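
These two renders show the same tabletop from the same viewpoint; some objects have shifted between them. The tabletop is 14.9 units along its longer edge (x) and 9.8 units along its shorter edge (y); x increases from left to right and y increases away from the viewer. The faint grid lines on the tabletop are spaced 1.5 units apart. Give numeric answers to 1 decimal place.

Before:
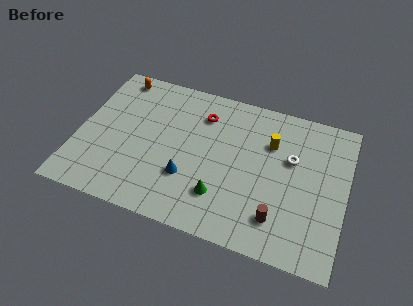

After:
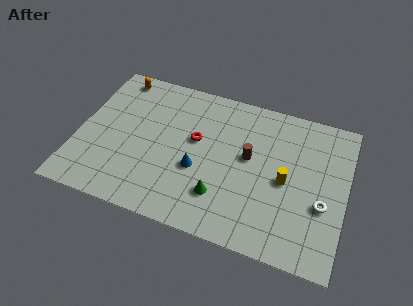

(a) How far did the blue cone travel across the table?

0.9

The blue cone was near (6.3, 3.1) before and (6.8, 3.8) after, so it travelled √(0.5² + 0.7²) ≈ 0.9 units.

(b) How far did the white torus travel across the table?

3.1

From (11.8, 6.1) to (13.7, 3.7), the white torus covered √(1.9² + 2.4²) ≈ 3.1 units.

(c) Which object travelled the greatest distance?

the brown cylinder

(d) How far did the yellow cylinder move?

2.4

From (10.6, 6.8) to (11.6, 4.6), the yellow cylinder covered √(1.0² + 2.2²) ≈ 2.4 units.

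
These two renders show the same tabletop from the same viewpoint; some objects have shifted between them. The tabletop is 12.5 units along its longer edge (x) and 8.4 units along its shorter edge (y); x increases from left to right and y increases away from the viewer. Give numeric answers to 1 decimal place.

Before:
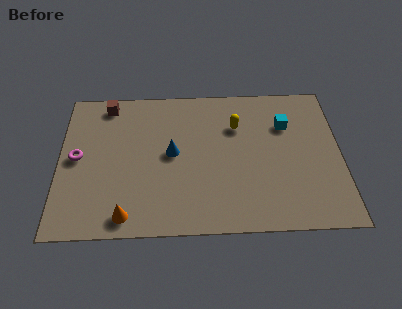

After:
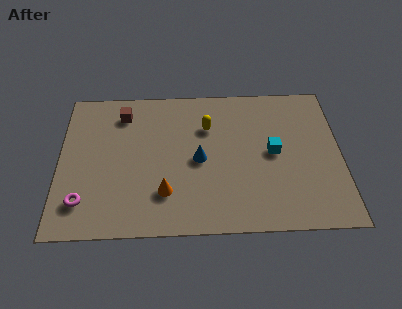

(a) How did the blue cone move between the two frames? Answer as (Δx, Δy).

(1.2, -0.4)

The blue cone started near (5.0, 4.4) and ended near (6.2, 4.0).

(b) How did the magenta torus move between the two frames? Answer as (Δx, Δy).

(0.3, -2.5)

From the two frames, the magenta torus sits at roughly (0.8, 4.3) before and (1.1, 1.8) after.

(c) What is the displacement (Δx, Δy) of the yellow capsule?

(-1.3, 0.0)

The yellow capsule was at about (7.9, 5.9) and moved to about (6.6, 5.9).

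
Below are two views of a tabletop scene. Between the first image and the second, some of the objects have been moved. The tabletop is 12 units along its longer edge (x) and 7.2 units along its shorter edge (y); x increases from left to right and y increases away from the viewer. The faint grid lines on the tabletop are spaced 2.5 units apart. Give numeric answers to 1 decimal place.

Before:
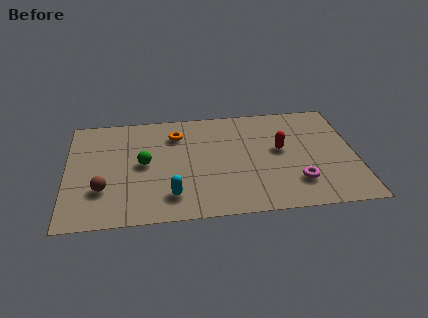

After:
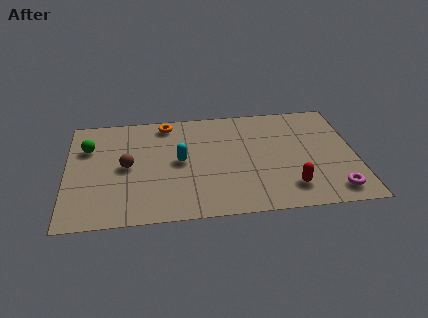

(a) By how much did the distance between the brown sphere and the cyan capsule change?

-0.7

Before: roughly 2.9 units apart; after: 2.2. That's 0.7 units closer together.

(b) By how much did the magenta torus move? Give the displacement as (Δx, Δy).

(1.5, -0.7)

The magenta torus started near (9.5, 1.8) and ended near (11.0, 1.1).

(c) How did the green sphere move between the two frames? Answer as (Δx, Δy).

(-2.3, 1.3)

The green sphere started near (3.2, 3.7) and ended near (0.9, 5.0).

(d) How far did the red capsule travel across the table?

2.5

From (8.9, 4.0) to (9.2, 1.5), the red capsule covered √(0.3² + 2.5²) ≈ 2.5 units.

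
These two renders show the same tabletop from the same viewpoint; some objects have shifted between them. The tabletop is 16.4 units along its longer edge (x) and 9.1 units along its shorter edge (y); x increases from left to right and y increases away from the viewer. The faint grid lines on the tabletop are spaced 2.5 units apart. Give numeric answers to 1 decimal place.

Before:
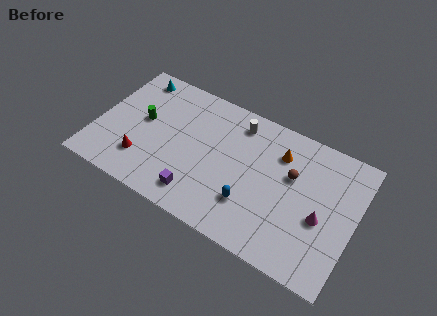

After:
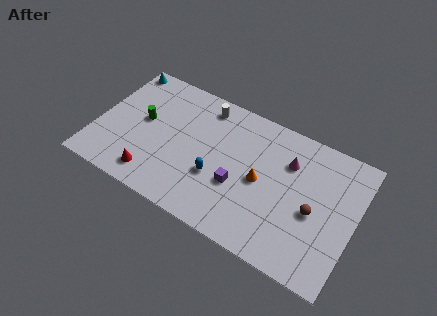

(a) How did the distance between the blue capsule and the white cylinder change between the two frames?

-0.5

They were about 5.2 units apart before and 4.7 after — 0.5 units closer together.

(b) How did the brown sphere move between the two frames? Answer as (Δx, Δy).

(1.6, -1.7)

From the two frames, the brown sphere sits at roughly (12.3, 5.7) before and (13.9, 4.0) after.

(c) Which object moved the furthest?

the magenta cone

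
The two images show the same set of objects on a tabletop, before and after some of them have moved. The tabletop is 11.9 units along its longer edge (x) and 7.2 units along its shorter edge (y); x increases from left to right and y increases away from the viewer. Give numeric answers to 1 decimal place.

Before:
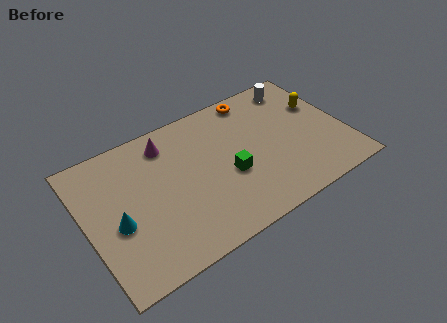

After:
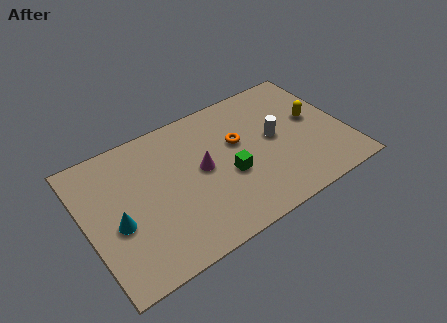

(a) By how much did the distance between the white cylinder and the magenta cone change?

-2.8

The distance was about 6.2 in the first image and 3.4 in the second, so they moved 2.8 units closer together.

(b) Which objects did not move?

the green cube and the cyan cone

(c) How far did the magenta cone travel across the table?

2.5

The magenta cone was near (4.0, 5.9) before and (5.3, 3.8) after, so it travelled √(1.3² + 2.1²) ≈ 2.5 units.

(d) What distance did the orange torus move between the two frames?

2.3

From (8.2, 6.4) to (7.1, 4.4), the orange torus covered √(1.1² + 2.0²) ≈ 2.3 units.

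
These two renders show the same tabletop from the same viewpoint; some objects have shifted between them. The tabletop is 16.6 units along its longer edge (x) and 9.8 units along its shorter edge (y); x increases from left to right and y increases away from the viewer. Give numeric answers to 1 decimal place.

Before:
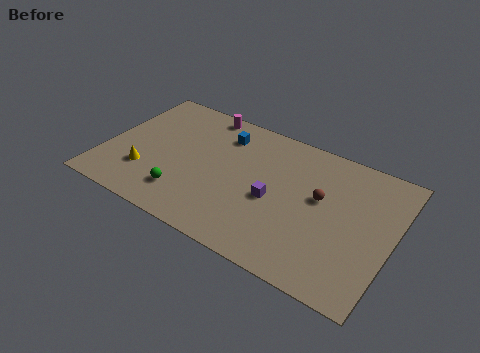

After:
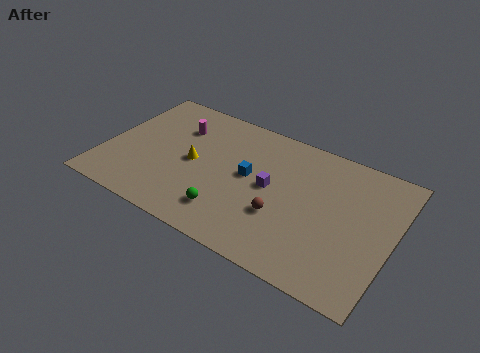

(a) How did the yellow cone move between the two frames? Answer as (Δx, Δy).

(2.5, 2.0)

The yellow cone was at about (2.6, 2.8) and moved to about (5.1, 4.8).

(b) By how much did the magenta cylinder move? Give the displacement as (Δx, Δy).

(-1.2, -1.8)

The magenta cylinder was at about (5.0, 8.9) and moved to about (3.8, 7.1).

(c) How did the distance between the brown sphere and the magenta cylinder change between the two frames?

-0.4

They were about 8.1 units apart before and 7.7 after — 0.4 units closer together.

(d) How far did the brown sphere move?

3.0

The brown sphere was near (12.4, 5.7) before and (10.5, 3.4) after, so it travelled √(1.9² + 2.3²) ≈ 3.0 units.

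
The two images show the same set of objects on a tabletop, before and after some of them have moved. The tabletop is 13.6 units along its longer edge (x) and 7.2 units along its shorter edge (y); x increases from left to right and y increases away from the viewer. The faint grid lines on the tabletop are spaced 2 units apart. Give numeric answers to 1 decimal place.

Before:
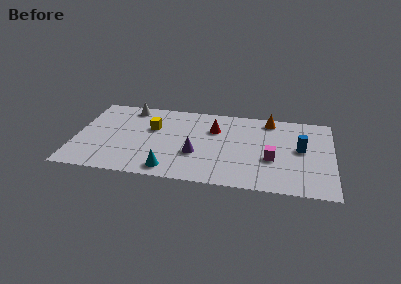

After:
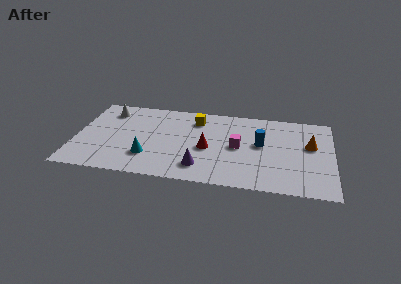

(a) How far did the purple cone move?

1.1

The purple cone moved from about (6.4, 2.6) to (6.7, 1.5), a distance of √(0.3² + 1.1²) ≈ 1.1.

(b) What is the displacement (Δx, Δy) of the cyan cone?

(-1.2, 1.0)

The cyan cone started near (5.1, 1.0) and ended near (3.9, 2.0).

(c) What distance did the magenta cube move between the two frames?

2.0

The magenta cube was near (10.4, 2.8) before and (8.6, 3.6) after, so it travelled √(1.8² + 0.8²) ≈ 2.0 units.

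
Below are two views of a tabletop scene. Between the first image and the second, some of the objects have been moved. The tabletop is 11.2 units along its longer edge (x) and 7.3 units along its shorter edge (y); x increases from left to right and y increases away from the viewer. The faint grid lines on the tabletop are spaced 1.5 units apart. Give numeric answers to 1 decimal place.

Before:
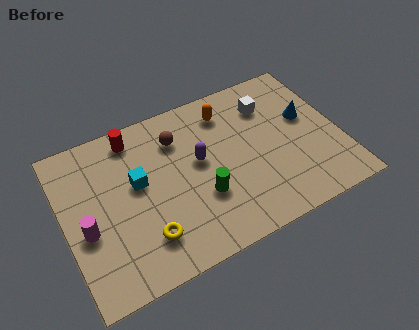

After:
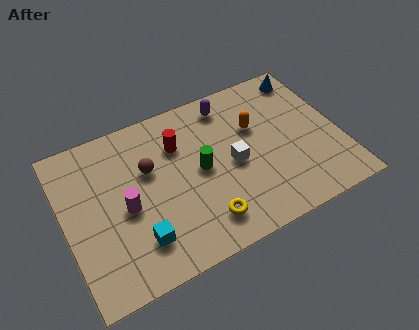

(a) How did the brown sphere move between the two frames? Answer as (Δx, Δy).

(-1.3, -0.9)

The brown sphere was at about (4.8, 5.5) and moved to about (3.5, 4.6).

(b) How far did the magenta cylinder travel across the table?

1.6

The magenta cylinder was near (0.8, 3.0) before and (2.4, 3.3) after, so it travelled √(1.6² + 0.3²) ≈ 1.6 units.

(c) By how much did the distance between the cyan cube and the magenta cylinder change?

-0.9

They were about 2.5 units apart before and 1.6 after — 0.9 units closer together.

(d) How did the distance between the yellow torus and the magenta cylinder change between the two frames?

+0.9

The distance was about 2.6 in the first image and 3.5 in the second, so they moved 0.9 units further apart.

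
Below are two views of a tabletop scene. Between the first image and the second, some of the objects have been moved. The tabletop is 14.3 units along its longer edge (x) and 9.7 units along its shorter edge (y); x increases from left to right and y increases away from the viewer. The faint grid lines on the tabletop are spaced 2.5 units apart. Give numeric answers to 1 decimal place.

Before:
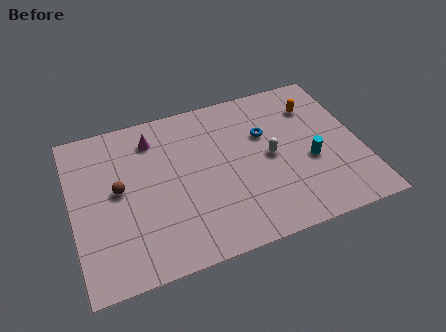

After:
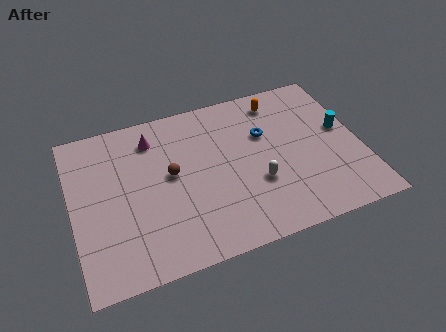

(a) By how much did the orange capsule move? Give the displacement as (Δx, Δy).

(-1.7, 0.9)

The orange capsule was at about (12.3, 7.3) and moved to about (10.6, 8.2).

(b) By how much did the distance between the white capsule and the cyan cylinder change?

+2.8

The distance was about 2.1 in the first image and 4.9 in the second, so they moved 2.8 units further apart.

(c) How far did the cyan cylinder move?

2.3

From (11.7, 3.9) to (13.5, 5.4), the cyan cylinder covered √(1.8² + 1.5²) ≈ 2.3 units.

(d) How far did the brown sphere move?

2.6

The brown sphere moved from about (2.3, 5.2) to (4.9, 5.3), a distance of √(2.6² + 0.1²) ≈ 2.6.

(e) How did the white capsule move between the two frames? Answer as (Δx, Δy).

(-0.8, -1.4)

The white capsule was at about (9.8, 4.8) and moved to about (9.0, 3.4).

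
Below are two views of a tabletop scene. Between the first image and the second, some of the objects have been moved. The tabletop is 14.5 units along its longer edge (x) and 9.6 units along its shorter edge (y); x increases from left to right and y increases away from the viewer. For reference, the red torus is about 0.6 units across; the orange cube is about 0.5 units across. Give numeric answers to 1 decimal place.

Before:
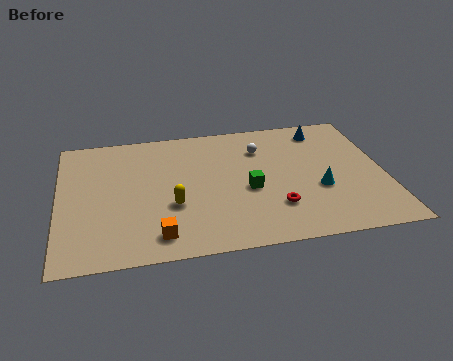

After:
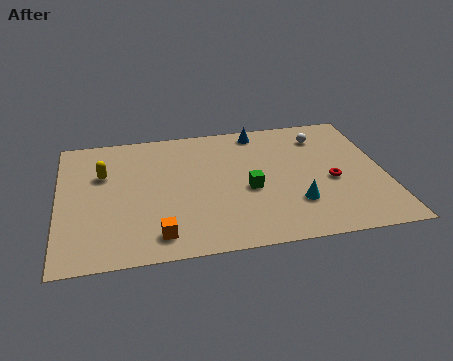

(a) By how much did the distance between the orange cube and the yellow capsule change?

+3.2

They were about 2.1 units apart before and 5.3 after — 3.2 units further apart.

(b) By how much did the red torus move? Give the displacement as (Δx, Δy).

(2.6, 1.5)

The red torus started near (9.5, 2.6) and ended near (12.1, 4.1).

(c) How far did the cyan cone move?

1.4

From (11.5, 3.6) to (10.4, 2.7), the cyan cone covered √(1.1² + 0.9²) ≈ 1.4 units.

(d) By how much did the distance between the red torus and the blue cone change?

-0.7

They were about 6.0 units apart before and 5.3 after — 0.7 units closer together.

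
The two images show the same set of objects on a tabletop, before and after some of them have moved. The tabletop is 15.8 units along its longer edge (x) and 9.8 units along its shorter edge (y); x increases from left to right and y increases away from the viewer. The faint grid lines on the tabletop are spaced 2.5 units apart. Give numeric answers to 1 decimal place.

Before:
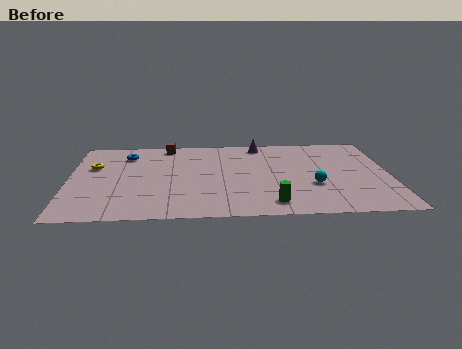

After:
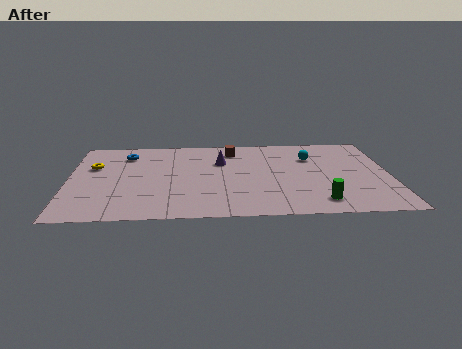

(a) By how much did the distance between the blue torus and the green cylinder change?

+1.8

Before: roughly 9.4 units apart; after: 11.2. That's 1.8 units further apart.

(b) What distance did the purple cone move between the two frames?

2.9

The purple cone moved from about (9.5, 8.7) to (7.5, 6.6), a distance of √(2.0² + 2.1²) ≈ 2.9.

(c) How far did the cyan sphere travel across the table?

3.4

The cyan sphere moved from about (12.0, 3.5) to (12.0, 6.9), a distance of √(0.0² + 3.4²) ≈ 3.4.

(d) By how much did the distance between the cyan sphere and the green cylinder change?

+2.4

Before: roughly 2.9 units apart; after: 5.3. That's 2.4 units further apart.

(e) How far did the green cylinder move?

2.3

From (9.9, 1.5) to (12.2, 1.6), the green cylinder covered √(2.3² + 0.1²) ≈ 2.3 units.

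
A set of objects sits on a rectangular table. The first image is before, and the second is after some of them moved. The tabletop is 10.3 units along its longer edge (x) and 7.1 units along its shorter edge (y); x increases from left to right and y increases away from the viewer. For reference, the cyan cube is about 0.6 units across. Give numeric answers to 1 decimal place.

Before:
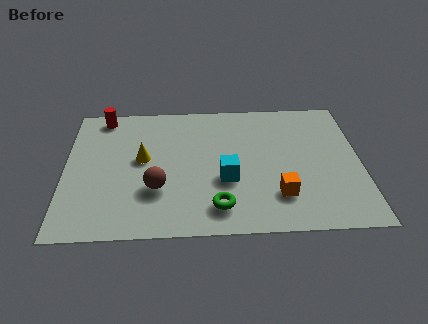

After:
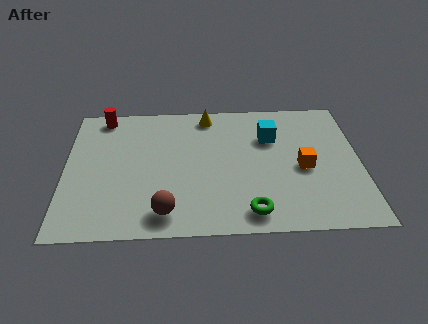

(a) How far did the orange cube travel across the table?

1.7

The orange cube moved from about (7.4, 1.8) to (8.3, 3.2), a distance of √(0.9² + 1.4²) ≈ 1.7.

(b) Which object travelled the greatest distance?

the yellow cone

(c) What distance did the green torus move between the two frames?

1.1

From (5.3, 1.3) to (6.4, 1.0), the green torus covered √(1.1² + 0.3²) ≈ 1.1 units.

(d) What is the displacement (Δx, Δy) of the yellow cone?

(2.3, 2.3)

The yellow cone was at about (2.7, 3.9) and moved to about (5.0, 6.2).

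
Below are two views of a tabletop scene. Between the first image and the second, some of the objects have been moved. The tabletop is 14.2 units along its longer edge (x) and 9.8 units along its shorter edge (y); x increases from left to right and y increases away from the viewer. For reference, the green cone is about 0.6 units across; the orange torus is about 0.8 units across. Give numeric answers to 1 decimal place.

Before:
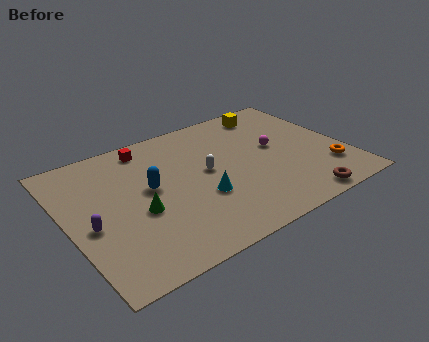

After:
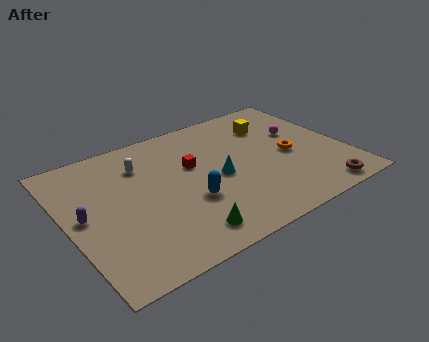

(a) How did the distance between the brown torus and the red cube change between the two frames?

-2.4

Before: roughly 10.0 units apart; after: 7.6. That's 2.4 units closer together.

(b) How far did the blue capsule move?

2.5

The blue capsule moved from about (4.2, 5.4) to (5.9, 3.5), a distance of √(1.7² + 1.9²) ≈ 2.5.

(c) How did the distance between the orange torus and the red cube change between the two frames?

-5.2

They were about 10.3 units apart before and 5.1 after — 5.2 units closer together.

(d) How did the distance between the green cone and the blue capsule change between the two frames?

+0.5

The distance was about 1.6 in the first image and 2.1 in the second, so they moved 0.5 units further apart.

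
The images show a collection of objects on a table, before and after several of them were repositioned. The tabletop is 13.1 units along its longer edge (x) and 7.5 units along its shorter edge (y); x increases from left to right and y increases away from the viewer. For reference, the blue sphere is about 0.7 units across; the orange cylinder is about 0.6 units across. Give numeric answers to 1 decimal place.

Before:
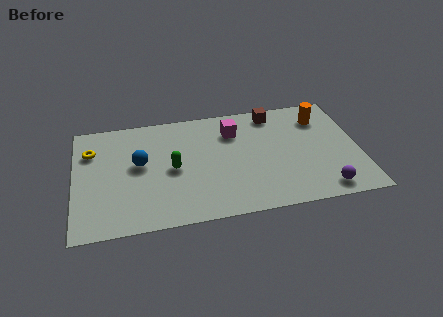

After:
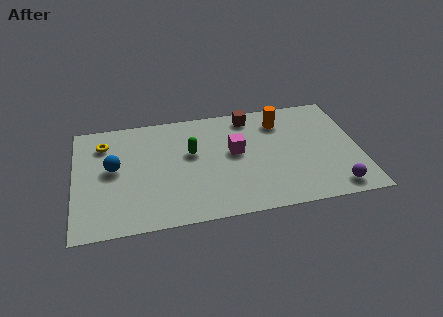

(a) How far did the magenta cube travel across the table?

1.4

From (7.4, 5.6) to (7.4, 4.2), the magenta cube covered √(0.0² + 1.4²) ≈ 1.4 units.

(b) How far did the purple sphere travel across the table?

0.5

The purple sphere was near (11.3, 1.0) before and (11.8, 1.0) after, so it travelled √(0.5² + 0.0²) ≈ 0.5 units.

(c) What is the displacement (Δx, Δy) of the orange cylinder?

(-1.9, 0.1)

The orange cylinder was at about (11.5, 5.8) and moved to about (9.6, 5.9).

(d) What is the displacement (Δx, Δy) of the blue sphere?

(-1.2, -0.1)

The blue sphere was at about (3.0, 4.2) and moved to about (1.8, 4.1).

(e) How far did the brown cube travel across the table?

1.1

The brown cube moved from about (9.3, 6.5) to (8.2, 6.5), a distance of √(1.1² + 0.0²) ≈ 1.1.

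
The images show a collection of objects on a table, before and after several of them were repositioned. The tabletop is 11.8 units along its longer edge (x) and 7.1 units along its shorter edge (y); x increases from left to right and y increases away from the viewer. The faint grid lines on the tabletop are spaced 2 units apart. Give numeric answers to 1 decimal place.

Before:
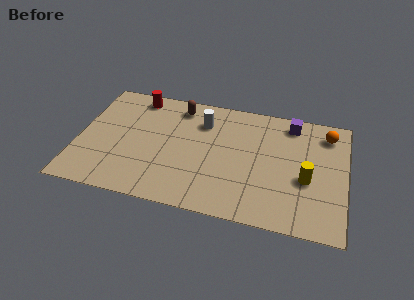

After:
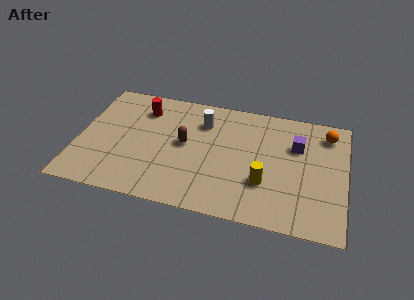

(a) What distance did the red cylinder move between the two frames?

0.8

The red cylinder moved from about (2.4, 6.2) to (2.7, 5.5), a distance of √(0.3² + 0.7²) ≈ 0.8.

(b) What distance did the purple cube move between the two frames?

1.3

The purple cube was near (9.3, 6.1) before and (9.6, 4.8) after, so it travelled √(0.3² + 1.3²) ≈ 1.3 units.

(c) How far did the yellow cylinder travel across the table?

1.9

From (10.1, 2.9) to (8.3, 2.3), the yellow cylinder covered √(1.8² + 0.6²) ≈ 1.9 units.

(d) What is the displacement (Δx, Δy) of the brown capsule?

(0.4, -2.2)

The brown capsule was at about (4.3, 6.0) and moved to about (4.7, 3.8).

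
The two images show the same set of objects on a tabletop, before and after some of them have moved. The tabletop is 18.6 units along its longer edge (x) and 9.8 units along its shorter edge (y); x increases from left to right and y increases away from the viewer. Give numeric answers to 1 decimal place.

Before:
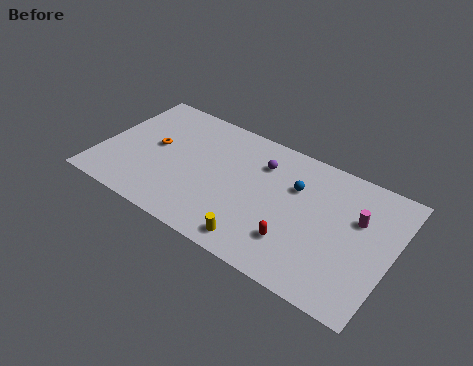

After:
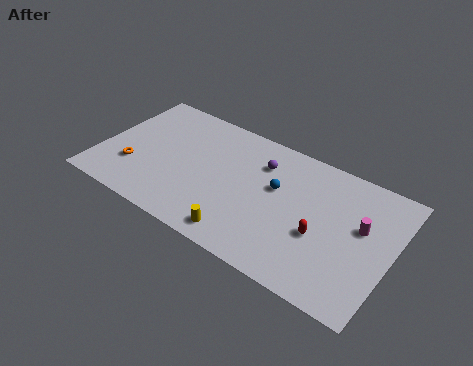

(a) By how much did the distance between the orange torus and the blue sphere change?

+0.3

Before: roughly 9.1 units apart; after: 9.4. That's 0.3 units further apart.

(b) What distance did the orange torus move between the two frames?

2.5

From (3.3, 5.3) to (2.3, 3.0), the orange torus covered √(1.0² + 2.3²) ≈ 2.5 units.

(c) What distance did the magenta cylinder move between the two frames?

0.6

The magenta cylinder was near (16.3, 6.3) before and (16.6, 5.8) after, so it travelled √(0.3² + 0.5²) ≈ 0.6 units.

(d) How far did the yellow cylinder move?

1.0

The yellow cylinder moved from about (10.7, 1.3) to (9.7, 1.3), a distance of √(1.0² + 0.0²) ≈ 1.0.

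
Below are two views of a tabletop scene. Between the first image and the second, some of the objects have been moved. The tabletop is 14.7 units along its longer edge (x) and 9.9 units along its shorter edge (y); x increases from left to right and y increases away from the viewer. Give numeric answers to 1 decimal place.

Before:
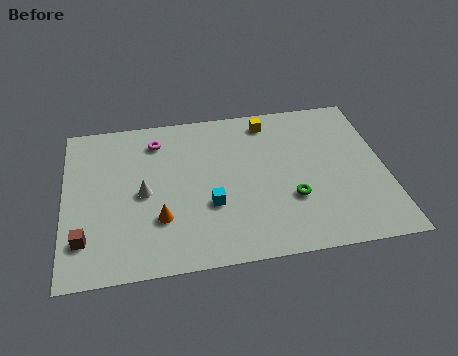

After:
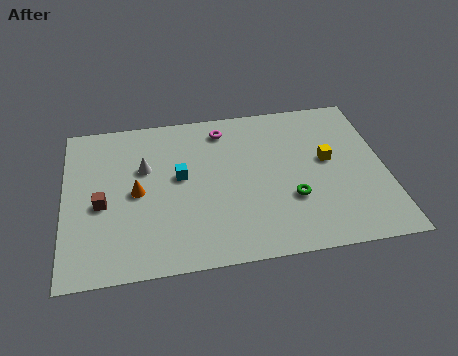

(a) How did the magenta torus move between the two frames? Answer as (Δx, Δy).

(3.1, 0.3)

The magenta torus started near (4.3, 8.0) and ended near (7.4, 8.3).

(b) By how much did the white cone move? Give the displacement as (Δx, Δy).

(0.1, 1.6)

From the two frames, the white cone sits at roughly (3.6, 4.7) before and (3.7, 6.3) after.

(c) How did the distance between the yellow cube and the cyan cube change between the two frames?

+1.0

The distance was about 5.8 in the first image and 6.8 in the second, so they moved 1.0 units further apart.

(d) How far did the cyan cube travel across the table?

2.4

The cyan cube moved from about (6.6, 3.5) to (5.3, 5.5), a distance of √(1.3² + 2.0²) ≈ 2.4.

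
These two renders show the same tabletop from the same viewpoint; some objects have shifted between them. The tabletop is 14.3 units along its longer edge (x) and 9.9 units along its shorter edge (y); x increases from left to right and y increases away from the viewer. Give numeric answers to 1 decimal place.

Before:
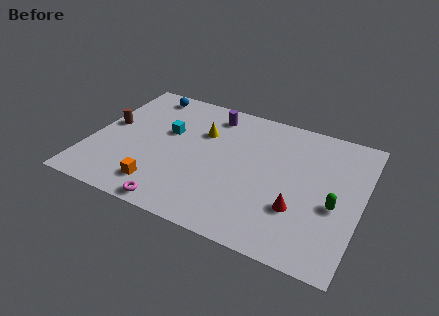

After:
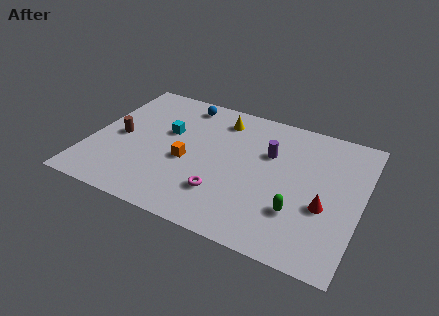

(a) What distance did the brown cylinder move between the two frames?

1.0

The brown cylinder was near (0.8, 5.4) before and (1.5, 4.7) after, so it travelled √(0.7² + 0.7²) ≈ 1.0 units.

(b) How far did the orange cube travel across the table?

2.6

The orange cube was near (4.1, 1.8) before and (5.2, 4.2) after, so it travelled √(1.1² + 2.4²) ≈ 2.6 units.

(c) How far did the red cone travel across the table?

1.5

The red cone was near (11.2, 3.1) before and (12.5, 3.8) after, so it travelled √(1.3² + 0.7²) ≈ 1.5 units.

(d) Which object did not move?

the cyan cube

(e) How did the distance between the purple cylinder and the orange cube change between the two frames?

-2.1

Before: roughly 6.8 units apart; after: 4.7. That's 2.1 units closer together.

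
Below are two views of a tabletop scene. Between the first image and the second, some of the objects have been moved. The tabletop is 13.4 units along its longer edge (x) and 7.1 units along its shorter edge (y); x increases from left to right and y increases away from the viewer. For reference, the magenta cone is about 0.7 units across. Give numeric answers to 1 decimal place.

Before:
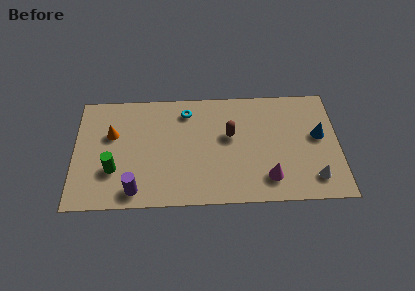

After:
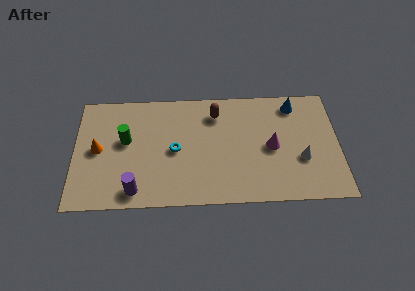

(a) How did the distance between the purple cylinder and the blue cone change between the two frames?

-0.3

They were about 9.8 units apart before and 9.5 after — 0.3 units closer together.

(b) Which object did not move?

the purple cylinder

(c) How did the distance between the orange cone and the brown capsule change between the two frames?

+0.3

They were about 6.0 units apart before and 6.3 after — 0.3 units further apart.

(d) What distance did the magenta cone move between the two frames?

1.9

The magenta cone moved from about (9.8, 1.5) to (10.0, 3.4), a distance of √(0.2² + 1.9²) ≈ 1.9.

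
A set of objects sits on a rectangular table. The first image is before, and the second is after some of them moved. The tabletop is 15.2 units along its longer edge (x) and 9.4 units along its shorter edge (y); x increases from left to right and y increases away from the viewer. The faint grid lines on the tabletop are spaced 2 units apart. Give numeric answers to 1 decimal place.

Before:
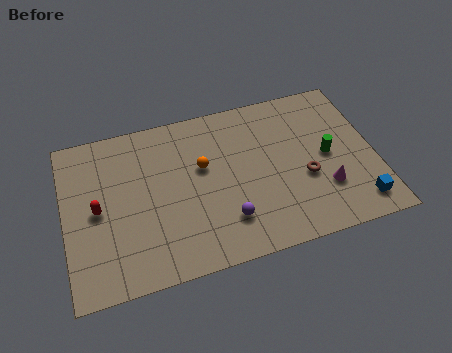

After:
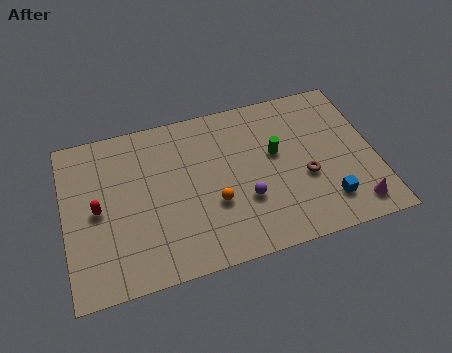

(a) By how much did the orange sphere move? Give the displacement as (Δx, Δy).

(0.4, -2.3)

The orange sphere started near (6.8, 5.7) and ended near (7.2, 3.4).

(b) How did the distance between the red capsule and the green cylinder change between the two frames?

-2.5

They were about 11.3 units apart before and 8.8 after — 2.5 units closer together.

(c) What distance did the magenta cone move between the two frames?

1.9

The magenta cone moved from about (12.6, 2.8) to (13.9, 1.4), a distance of √(1.3² + 1.4²) ≈ 1.9.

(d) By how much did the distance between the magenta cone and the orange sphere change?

+0.5

Before: roughly 6.5 units apart; after: 7.0. That's 0.5 units further apart.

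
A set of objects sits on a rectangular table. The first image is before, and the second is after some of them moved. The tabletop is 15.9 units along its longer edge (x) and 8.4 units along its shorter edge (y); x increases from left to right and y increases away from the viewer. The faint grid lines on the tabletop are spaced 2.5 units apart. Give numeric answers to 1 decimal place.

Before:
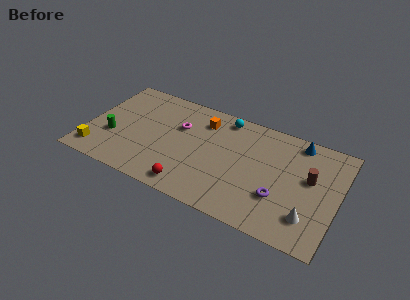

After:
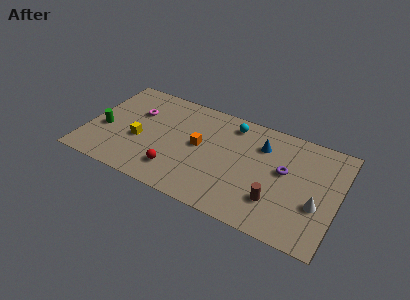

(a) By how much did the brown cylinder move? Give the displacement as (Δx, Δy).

(-1.9, -2.6)

The brown cylinder was at about (14.1, 4.9) and moved to about (12.2, 2.3).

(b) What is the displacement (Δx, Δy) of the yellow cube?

(2.5, 2.0)

The yellow cube was at about (0.9, 1.4) and moved to about (3.4, 3.4).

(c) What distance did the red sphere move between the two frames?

1.4

From (7.0, 1.1) to (5.9, 1.9), the red sphere covered √(1.1² + 0.8²) ≈ 1.4 units.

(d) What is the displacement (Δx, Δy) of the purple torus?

(0.1, 2.1)

The purple torus started near (12.4, 2.7) and ended near (12.5, 4.8).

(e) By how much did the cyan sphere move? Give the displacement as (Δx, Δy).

(0.5, -0.3)

The cyan sphere was at about (8.4, 7.4) and moved to about (8.9, 7.1).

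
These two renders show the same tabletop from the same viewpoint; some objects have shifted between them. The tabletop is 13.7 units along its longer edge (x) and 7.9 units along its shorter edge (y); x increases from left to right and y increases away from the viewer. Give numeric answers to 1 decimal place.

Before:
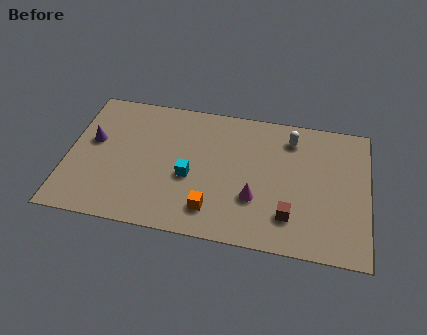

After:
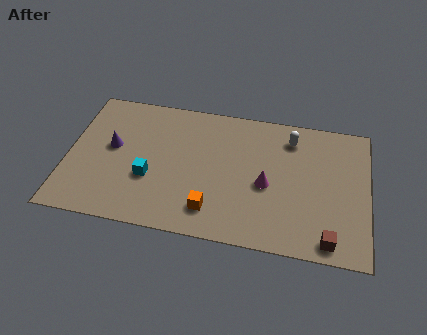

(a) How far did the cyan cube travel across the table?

1.8

The cyan cube moved from about (5.6, 3.3) to (3.8, 2.9), a distance of √(1.8² + 0.4²) ≈ 1.8.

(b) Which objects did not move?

the white capsule and the orange cube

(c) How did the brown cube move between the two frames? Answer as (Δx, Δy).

(1.8, -1.0)

From the two frames, the brown cube sits at roughly (10.2, 1.9) before and (12.0, 0.9) after.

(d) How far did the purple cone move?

0.9

The purple cone moved from about (1.1, 4.6) to (2.0, 4.4), a distance of √(0.9² + 0.2²) ≈ 0.9.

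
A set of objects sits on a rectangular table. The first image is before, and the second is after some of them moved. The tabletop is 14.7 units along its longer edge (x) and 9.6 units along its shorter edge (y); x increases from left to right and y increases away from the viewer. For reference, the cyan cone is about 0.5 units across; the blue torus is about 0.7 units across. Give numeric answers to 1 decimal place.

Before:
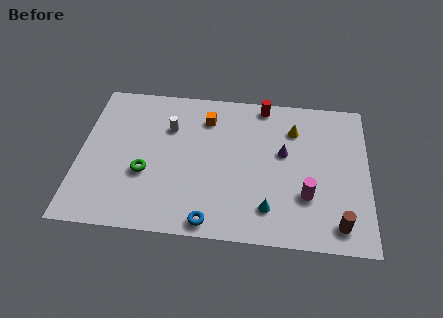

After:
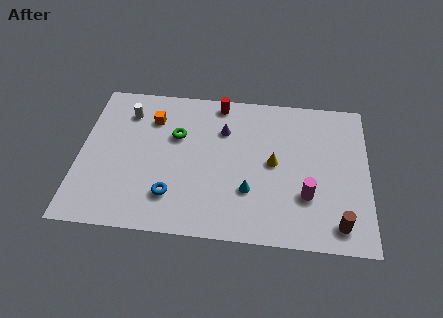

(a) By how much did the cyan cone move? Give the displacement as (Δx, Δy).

(-1.0, 1.0)

The cyan cone started near (9.7, 2.0) and ended near (8.7, 3.0).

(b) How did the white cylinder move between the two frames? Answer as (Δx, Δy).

(-2.2, 0.8)

The white cylinder was at about (4.5, 6.7) and moved to about (2.3, 7.5).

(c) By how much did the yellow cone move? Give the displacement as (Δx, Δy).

(-1.0, -2.3)

The yellow cone was at about (10.9, 7.2) and moved to about (9.9, 4.9).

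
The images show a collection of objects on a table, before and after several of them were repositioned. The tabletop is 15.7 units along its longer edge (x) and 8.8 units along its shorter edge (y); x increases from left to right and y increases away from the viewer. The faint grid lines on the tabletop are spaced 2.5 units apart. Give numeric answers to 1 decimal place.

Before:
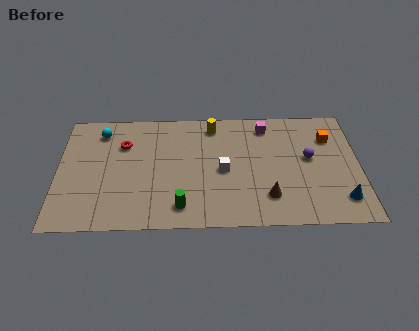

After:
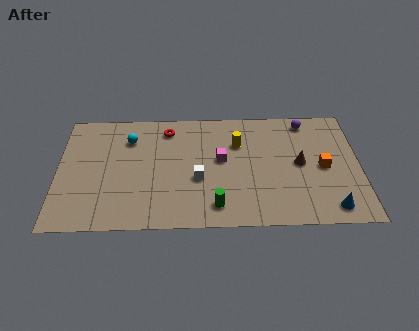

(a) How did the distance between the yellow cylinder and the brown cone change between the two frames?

-2.5

Before: roughly 6.1 units apart; after: 3.6. That's 2.5 units closer together.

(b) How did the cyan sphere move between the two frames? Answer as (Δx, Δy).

(1.5, -0.6)

The cyan sphere started near (2.2, 7.2) and ended near (3.7, 6.6).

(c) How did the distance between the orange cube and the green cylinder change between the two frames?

-3.0

Before: roughly 9.2 units apart; after: 6.2. That's 3.0 units closer together.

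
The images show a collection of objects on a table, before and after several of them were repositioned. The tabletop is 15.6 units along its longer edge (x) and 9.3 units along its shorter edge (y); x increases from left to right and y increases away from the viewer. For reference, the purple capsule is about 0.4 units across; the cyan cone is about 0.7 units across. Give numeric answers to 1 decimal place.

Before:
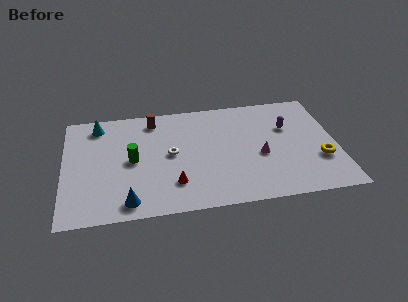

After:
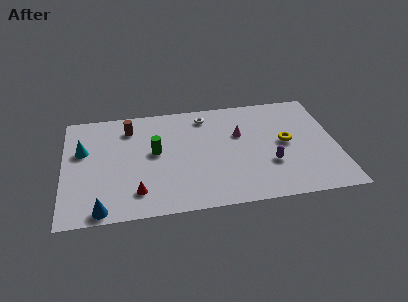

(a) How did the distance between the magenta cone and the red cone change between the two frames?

+2.0

The distance was about 5.2 in the first image and 7.2 in the second, so they moved 2.0 units further apart.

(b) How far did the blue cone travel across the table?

1.6

The blue cone was near (3.6, 1.2) before and (2.1, 0.8) after, so it travelled √(1.5² + 0.4²) ≈ 1.6 units.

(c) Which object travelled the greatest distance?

the white torus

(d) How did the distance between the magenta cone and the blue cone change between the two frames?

+1.4

They were about 8.1 units apart before and 9.5 after — 1.4 units further apart.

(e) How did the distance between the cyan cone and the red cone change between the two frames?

-2.1

They were about 7.0 units apart before and 4.9 after — 2.1 units closer together.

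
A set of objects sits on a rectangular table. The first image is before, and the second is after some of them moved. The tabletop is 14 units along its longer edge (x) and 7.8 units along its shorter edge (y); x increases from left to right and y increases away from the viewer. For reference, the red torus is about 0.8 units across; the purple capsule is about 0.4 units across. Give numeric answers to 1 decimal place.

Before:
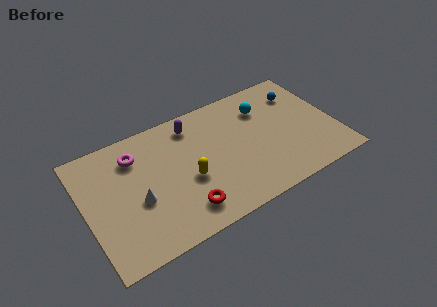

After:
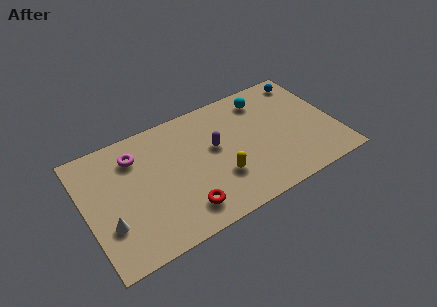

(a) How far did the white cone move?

1.8

The white cone was near (2.8, 3.2) before and (1.1, 2.5) after, so it travelled √(1.7² + 0.7²) ≈ 1.8 units.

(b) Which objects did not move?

the red torus and the magenta torus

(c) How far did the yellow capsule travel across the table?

1.8

The yellow capsule was near (5.6, 3.2) before and (7.3, 2.5) after, so it travelled √(1.7² + 0.7²) ≈ 1.8 units.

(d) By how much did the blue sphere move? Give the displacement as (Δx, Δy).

(0.5, 0.8)

The blue sphere was at about (12.4, 5.9) and moved to about (12.9, 6.7).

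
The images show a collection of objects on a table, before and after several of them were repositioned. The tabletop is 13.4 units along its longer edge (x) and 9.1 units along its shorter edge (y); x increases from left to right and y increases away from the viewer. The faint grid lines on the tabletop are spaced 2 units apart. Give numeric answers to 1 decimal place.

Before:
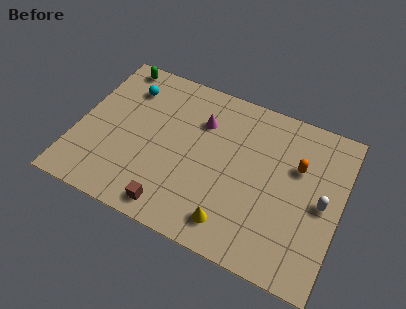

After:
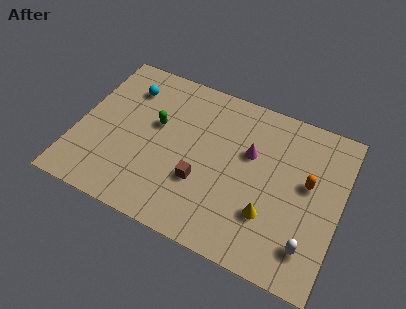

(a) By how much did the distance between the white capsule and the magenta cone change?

-1.6

Before: roughly 6.7 units apart; after: 5.1. That's 1.6 units closer together.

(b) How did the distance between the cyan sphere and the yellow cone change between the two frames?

+0.7

Before: roughly 8.2 units apart; after: 8.9. That's 0.7 units further apart.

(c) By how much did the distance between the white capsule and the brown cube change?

-2.2

Before: roughly 7.9 units apart; after: 5.7. That's 2.2 units closer together.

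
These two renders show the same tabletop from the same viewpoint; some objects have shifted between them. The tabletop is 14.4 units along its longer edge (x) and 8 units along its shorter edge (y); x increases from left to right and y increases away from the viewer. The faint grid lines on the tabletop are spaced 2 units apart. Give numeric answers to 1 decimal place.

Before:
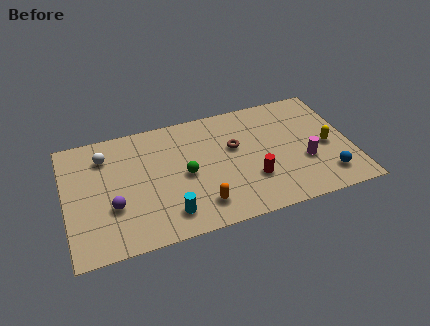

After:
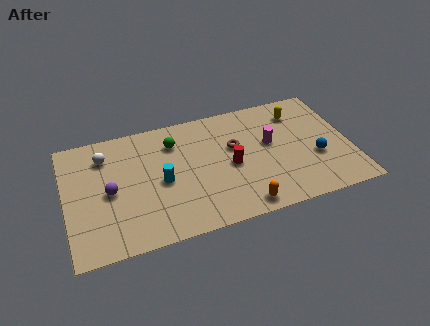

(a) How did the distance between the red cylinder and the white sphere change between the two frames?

-1.4

They were about 8.1 units apart before and 6.7 after — 1.4 units closer together.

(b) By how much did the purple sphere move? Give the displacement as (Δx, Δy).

(-0.1, 1.0)

The purple sphere was at about (2.3, 2.8) and moved to about (2.2, 3.8).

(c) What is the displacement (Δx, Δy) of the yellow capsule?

(-1.2, 2.7)

The yellow capsule was at about (13.2, 3.6) and moved to about (12.0, 6.3).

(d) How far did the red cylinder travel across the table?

1.6

From (9.3, 2.5) to (8.3, 3.7), the red cylinder covered √(1.0² + 1.2²) ≈ 1.6 units.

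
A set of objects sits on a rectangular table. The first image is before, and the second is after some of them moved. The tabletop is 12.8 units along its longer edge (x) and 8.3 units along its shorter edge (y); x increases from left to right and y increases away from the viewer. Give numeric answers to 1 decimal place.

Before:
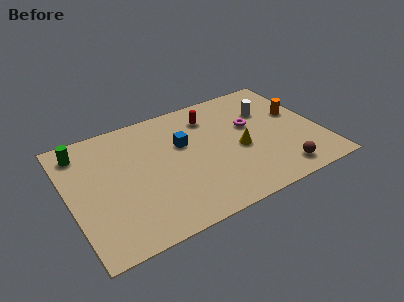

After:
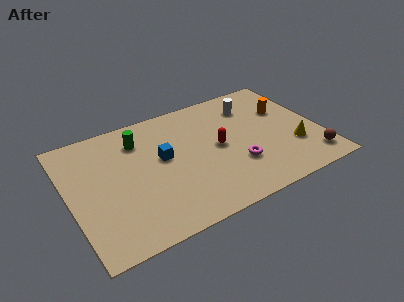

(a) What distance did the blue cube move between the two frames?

1.2

The blue cube moved from about (5.9, 5.2) to (4.8, 4.7), a distance of √(1.1² + 0.5²) ≈ 1.2.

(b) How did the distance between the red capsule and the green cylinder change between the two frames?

-2.2

Before: roughly 6.6 units apart; after: 4.4. That's 2.2 units closer together.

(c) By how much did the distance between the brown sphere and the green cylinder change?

-1.4

They were about 11.0 units apart before and 9.6 after — 1.4 units closer together.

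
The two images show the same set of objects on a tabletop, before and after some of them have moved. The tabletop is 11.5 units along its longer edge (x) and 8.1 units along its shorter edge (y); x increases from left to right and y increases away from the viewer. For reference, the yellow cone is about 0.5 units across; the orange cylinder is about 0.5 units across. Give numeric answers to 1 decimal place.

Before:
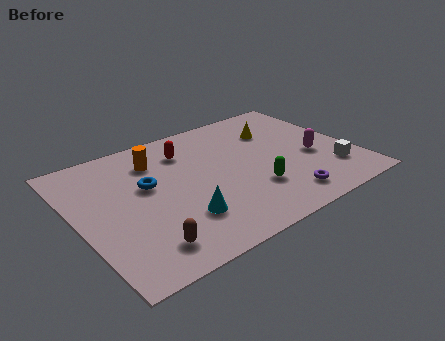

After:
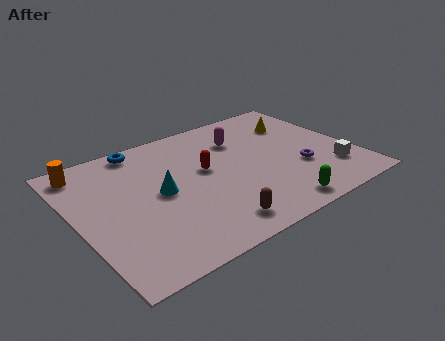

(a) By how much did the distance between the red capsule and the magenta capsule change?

-3.5

Before: roughly 5.7 units apart; after: 2.2. That's 3.5 units closer together.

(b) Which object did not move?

the white cube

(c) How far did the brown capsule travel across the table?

2.8

The brown capsule was near (2.2, 1.4) before and (5.0, 1.2) after, so it travelled √(2.8² + 0.2²) ≈ 2.8 units.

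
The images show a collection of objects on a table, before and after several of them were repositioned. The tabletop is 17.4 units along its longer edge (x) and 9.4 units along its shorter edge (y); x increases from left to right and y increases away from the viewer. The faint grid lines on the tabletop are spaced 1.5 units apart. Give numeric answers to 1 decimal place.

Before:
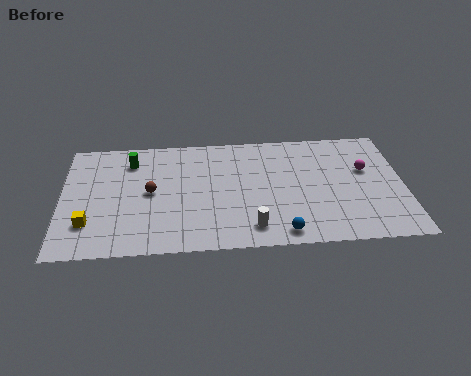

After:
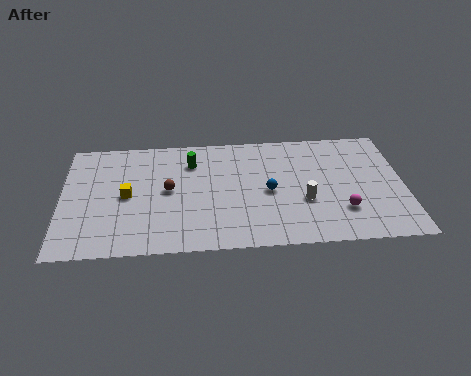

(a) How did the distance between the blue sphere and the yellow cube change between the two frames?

-2.6

Before: roughly 9.8 units apart; after: 7.2. That's 2.6 units closer together.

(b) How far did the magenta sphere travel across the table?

3.5

From (15.5, 5.8) to (14.2, 2.6), the magenta sphere covered √(1.3² + 3.2²) ≈ 3.5 units.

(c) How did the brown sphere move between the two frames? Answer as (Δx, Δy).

(0.9, 0.1)

The brown sphere started near (4.5, 4.8) and ended near (5.4, 4.9).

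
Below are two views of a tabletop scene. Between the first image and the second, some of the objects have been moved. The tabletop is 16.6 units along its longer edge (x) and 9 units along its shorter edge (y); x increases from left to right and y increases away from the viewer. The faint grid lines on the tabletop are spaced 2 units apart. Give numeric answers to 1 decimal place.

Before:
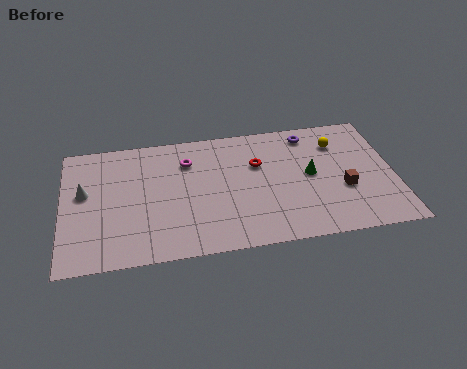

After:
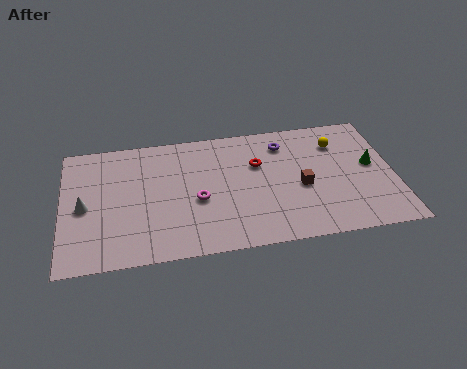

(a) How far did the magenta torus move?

2.9

The magenta torus moved from about (6.3, 6.7) to (6.7, 3.8), a distance of √(0.4² + 2.9²) ≈ 2.9.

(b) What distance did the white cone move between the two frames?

1.0

From (1.1, 5.2) to (1.1, 4.2), the white cone covered √(0.0² + 1.0²) ≈ 1.0 units.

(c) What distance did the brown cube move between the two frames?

2.2

The brown cube moved from about (14.0, 3.4) to (11.9, 3.9), a distance of √(2.1² + 0.5²) ≈ 2.2.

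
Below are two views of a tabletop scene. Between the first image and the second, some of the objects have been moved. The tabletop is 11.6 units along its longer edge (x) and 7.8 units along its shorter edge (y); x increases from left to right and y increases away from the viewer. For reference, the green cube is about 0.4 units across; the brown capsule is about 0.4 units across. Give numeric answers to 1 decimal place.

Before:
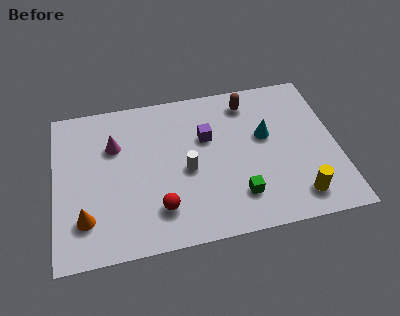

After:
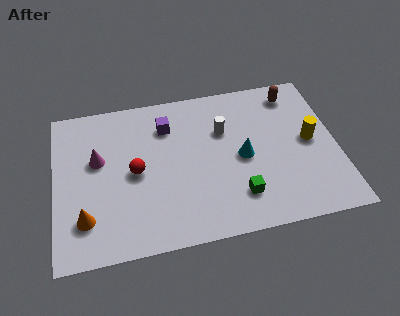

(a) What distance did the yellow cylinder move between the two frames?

2.8

From (9.8, 1.3) to (10.5, 4.0), the yellow cylinder covered √(0.7² + 2.7²) ≈ 2.8 units.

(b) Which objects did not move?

the orange cone and the green cube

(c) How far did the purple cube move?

1.8

The purple cube moved from about (6.3, 5.0) to (4.7, 5.9), a distance of √(1.6² + 0.9²) ≈ 1.8.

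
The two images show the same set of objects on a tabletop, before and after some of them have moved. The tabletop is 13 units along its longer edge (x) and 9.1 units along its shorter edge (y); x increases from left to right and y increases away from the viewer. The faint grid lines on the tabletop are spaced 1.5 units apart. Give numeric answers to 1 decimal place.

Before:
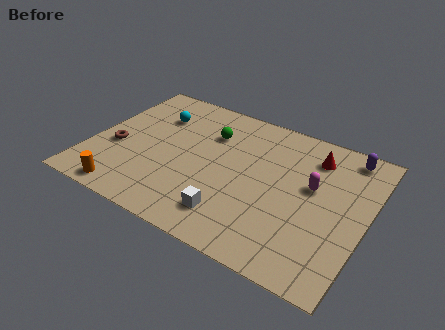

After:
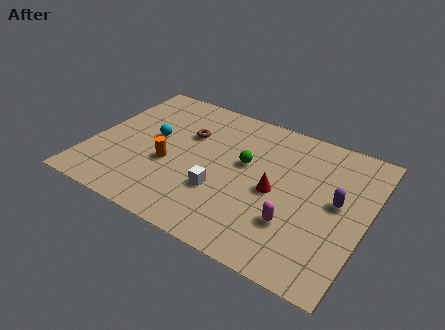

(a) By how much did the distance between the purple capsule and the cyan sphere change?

-0.4

They were about 9.2 units apart before and 8.8 after — 0.4 units closer together.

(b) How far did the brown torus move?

3.9

The brown torus was near (1.2, 3.6) before and (4.3, 6.0) after, so it travelled √(3.1² + 2.4²) ≈ 3.9 units.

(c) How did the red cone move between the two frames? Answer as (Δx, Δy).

(-1.4, -3.0)

From the two frames, the red cone sits at roughly (10.2, 7.2) before and (8.8, 4.2) after.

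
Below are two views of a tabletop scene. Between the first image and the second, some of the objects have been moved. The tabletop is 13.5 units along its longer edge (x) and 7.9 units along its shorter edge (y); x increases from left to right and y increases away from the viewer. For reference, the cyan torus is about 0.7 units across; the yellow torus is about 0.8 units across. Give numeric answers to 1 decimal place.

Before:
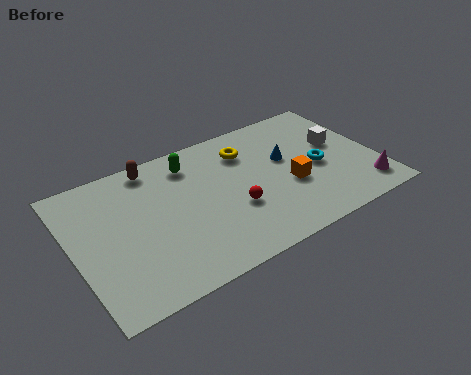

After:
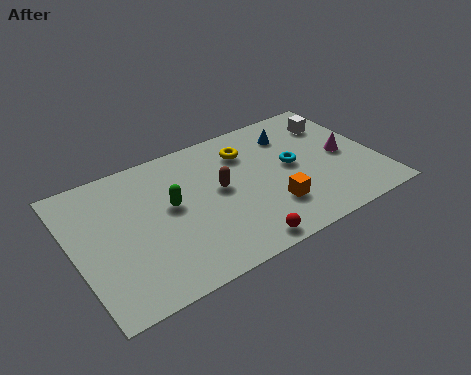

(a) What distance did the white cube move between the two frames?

1.4

The white cube moved from about (12.0, 4.6) to (12.1, 6.0), a distance of √(0.1² + 1.4²) ≈ 1.4.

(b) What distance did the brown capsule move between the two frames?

3.7

From (3.9, 7.0) to (6.5, 4.3), the brown capsule covered √(2.6² + 2.7²) ≈ 3.7 units.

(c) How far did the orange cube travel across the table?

1.3

The orange cube was near (9.5, 3.1) before and (8.5, 2.2) after, so it travelled √(1.0² + 0.9²) ≈ 1.3 units.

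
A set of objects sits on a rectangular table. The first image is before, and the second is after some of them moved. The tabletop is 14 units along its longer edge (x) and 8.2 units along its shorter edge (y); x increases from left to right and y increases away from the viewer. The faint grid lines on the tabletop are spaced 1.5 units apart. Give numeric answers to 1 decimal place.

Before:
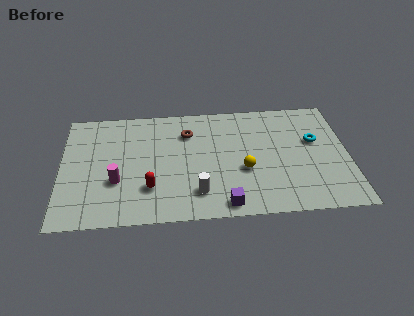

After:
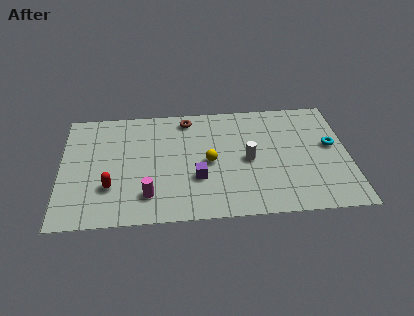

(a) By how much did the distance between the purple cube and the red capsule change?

+0.3

Before: roughly 3.9 units apart; after: 4.2. That's 0.3 units further apart.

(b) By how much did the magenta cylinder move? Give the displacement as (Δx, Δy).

(1.5, -1.1)

The magenta cylinder was at about (2.7, 2.9) and moved to about (4.2, 1.8).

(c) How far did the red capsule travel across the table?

1.9

The red capsule was near (4.3, 2.3) before and (2.4, 2.5) after, so it travelled √(1.9² + 0.2²) ≈ 1.9 units.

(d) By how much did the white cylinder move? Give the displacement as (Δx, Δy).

(2.5, 2.1)

The white cylinder started near (6.6, 1.8) and ended near (9.1, 3.9).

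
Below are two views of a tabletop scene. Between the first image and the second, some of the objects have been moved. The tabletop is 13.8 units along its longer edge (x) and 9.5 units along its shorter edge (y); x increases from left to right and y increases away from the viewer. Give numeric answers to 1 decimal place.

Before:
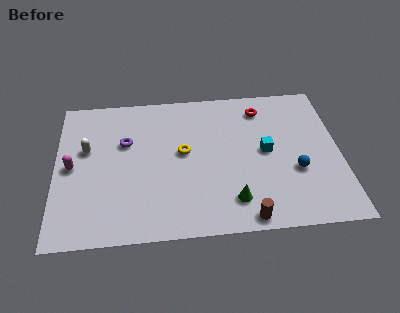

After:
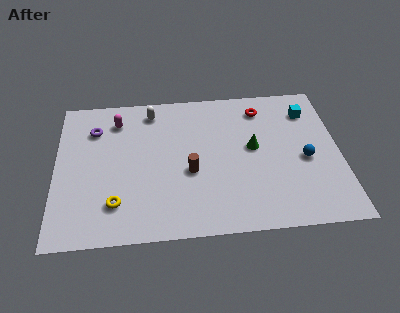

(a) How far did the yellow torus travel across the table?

4.5

From (6.2, 5.2) to (2.9, 2.2), the yellow torus covered √(3.3² + 3.0²) ≈ 4.5 units.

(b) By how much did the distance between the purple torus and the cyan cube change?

+3.6

Before: roughly 6.9 units apart; after: 10.5. That's 3.6 units further apart.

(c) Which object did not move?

the red torus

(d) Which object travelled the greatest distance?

the yellow torus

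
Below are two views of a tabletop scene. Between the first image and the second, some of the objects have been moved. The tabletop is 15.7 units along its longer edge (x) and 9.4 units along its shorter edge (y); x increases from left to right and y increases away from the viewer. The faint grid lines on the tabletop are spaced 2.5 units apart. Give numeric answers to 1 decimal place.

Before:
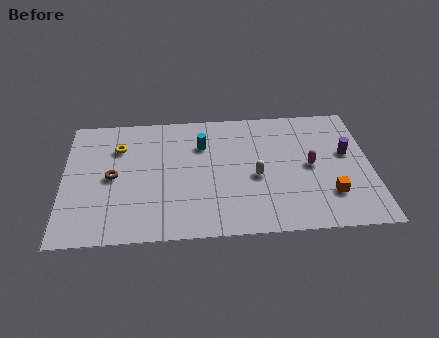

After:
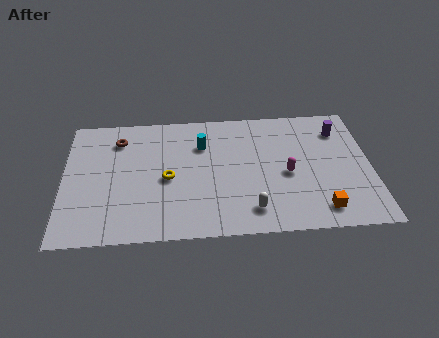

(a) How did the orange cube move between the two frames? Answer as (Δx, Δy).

(-0.5, -1.0)

From the two frames, the orange cube sits at roughly (13.5, 2.5) before and (13.0, 1.5) after.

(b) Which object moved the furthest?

the yellow torus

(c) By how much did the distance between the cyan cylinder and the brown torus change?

-0.7

The distance was about 5.1 in the first image and 4.4 in the second, so they moved 0.7 units closer together.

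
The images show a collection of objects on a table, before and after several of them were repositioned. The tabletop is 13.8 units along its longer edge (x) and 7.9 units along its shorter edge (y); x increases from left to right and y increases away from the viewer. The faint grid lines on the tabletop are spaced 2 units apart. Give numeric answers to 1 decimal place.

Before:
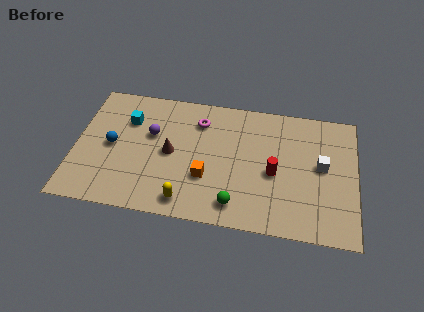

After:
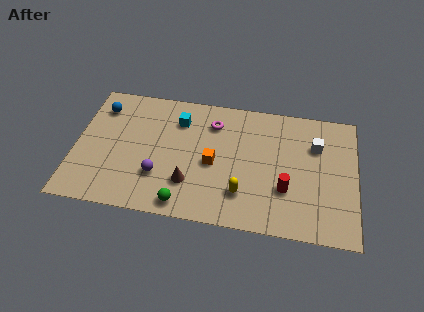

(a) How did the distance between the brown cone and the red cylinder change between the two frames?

-0.4

Before: roughly 5.1 units apart; after: 4.7. That's 0.4 units closer together.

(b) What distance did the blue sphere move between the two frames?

2.4

The blue sphere moved from about (1.8, 3.9) to (1.1, 6.2), a distance of √(0.7² + 2.3²) ≈ 2.4.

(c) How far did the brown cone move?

2.0

The brown cone moved from about (4.7, 3.9) to (5.7, 2.2), a distance of √(1.0² + 1.7²) ≈ 2.0.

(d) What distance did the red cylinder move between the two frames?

1.1

The red cylinder moved from about (9.8, 3.5) to (10.4, 2.6), a distance of √(0.6² + 0.9²) ≈ 1.1.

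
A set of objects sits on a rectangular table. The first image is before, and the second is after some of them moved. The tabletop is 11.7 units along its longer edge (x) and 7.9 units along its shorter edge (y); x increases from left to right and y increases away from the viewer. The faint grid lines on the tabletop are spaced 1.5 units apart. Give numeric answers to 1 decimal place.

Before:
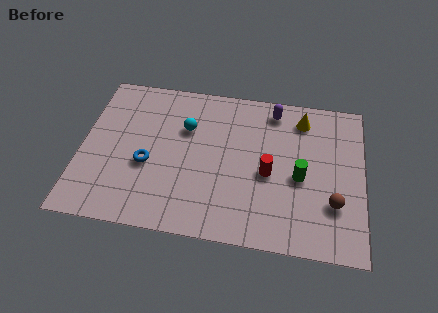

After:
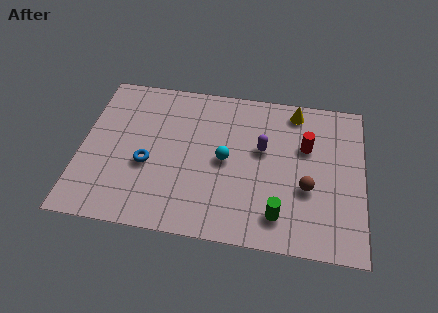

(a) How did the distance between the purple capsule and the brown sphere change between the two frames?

-2.6

They were about 5.1 units apart before and 2.5 after — 2.6 units closer together.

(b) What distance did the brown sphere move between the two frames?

1.3

From (10.5, 2.4) to (9.4, 3.0), the brown sphere covered √(1.1² + 0.6²) ≈ 1.3 units.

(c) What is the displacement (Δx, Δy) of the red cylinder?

(1.5, 1.6)

From the two frames, the red cylinder sits at roughly (7.8, 3.5) before and (9.3, 5.1) after.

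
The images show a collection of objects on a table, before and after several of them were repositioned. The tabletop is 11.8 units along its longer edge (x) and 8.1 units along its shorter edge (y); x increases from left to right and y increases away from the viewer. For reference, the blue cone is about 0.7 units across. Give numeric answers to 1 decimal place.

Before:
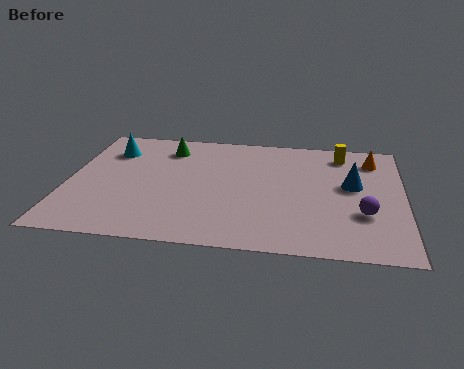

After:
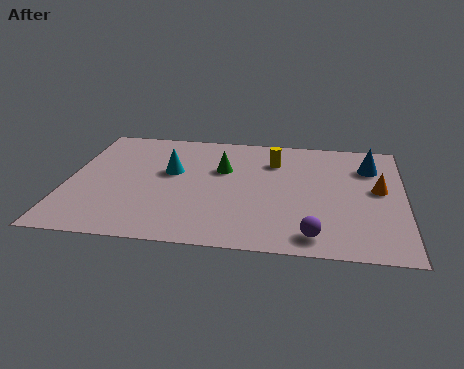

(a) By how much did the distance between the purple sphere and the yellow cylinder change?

+0.9

Before: roughly 4.2 units apart; after: 5.1. That's 0.9 units further apart.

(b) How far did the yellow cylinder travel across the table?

2.5

The yellow cylinder was near (9.6, 6.8) before and (7.2, 6.0) after, so it travelled √(2.4² + 0.8²) ≈ 2.5 units.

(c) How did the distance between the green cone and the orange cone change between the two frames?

-1.7

They were about 7.3 units apart before and 5.6 after — 1.7 units closer together.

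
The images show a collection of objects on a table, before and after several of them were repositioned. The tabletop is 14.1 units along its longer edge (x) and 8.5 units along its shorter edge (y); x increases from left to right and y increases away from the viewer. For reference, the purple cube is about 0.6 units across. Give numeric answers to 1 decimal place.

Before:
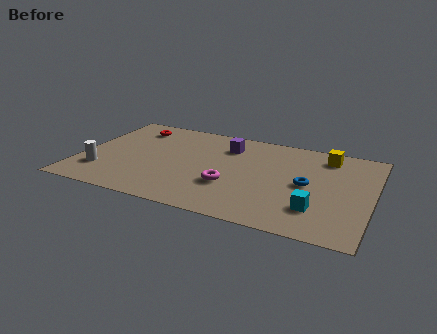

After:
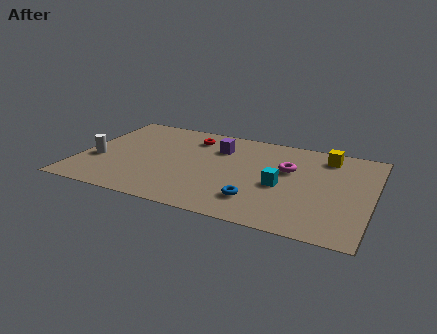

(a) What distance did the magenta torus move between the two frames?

3.5

From (7.4, 2.9) to (10.0, 5.3), the magenta torus covered √(2.6² + 2.4²) ≈ 3.5 units.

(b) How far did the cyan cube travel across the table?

2.3

The cyan cube moved from about (11.6, 2.2) to (9.8, 3.7), a distance of √(1.8² + 1.5²) ≈ 2.3.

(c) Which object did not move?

the yellow cube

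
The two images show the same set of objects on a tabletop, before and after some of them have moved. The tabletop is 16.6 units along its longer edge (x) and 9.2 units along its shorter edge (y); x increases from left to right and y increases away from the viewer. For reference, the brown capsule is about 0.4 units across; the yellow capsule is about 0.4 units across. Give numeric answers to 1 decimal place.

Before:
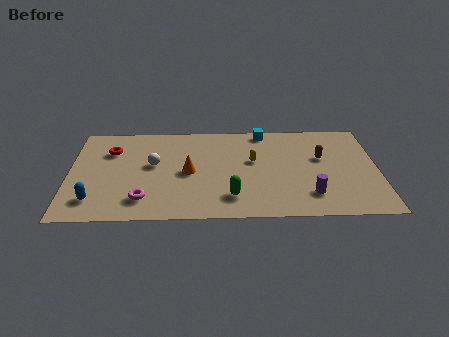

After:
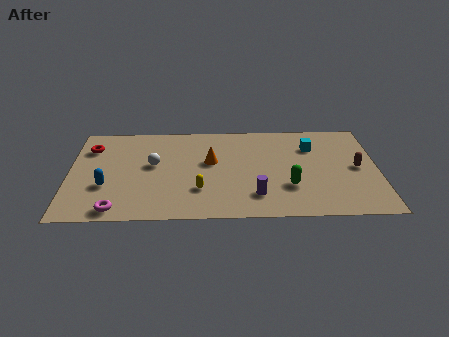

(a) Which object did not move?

the white sphere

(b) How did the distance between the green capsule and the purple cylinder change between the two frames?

-2.2

The distance was about 4.2 in the first image and 2.0 in the second, so they moved 2.2 units closer together.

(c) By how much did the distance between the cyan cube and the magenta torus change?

+2.8

They were about 9.1 units apart before and 11.9 after — 2.8 units further apart.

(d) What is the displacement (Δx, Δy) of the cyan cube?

(2.6, -1.6)

The cyan cube started near (10.5, 8.3) and ended near (13.1, 6.7).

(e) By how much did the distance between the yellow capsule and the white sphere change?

-1.9

The distance was about 5.4 in the first image and 3.5 in the second, so they moved 1.9 units closer together.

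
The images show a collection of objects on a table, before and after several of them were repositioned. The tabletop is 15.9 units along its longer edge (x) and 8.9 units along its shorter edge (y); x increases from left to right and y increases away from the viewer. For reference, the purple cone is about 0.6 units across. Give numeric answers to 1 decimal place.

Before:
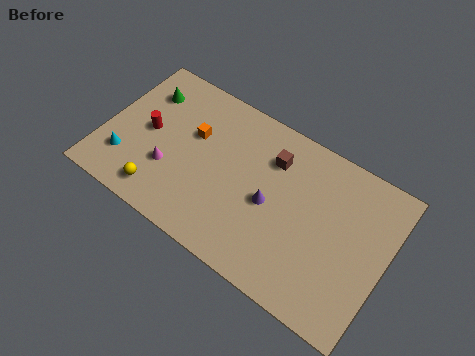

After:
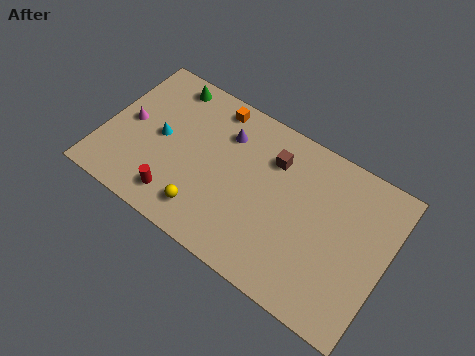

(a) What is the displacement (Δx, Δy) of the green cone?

(1.1, 1.1)

The green cone started near (1.8, 6.7) and ended near (2.9, 7.8).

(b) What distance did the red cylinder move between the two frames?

3.6

The red cylinder moved from about (2.4, 4.5) to (4.6, 1.6), a distance of √(2.2² + 2.9²) ≈ 3.6.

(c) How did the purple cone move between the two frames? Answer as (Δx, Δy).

(-3.0, 2.5)

From the two frames, the purple cone sits at roughly (9.5, 4.1) before and (6.5, 6.6) after.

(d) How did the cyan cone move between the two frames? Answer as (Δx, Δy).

(1.6, 2.2)

The cyan cone started near (1.5, 2.3) and ended near (3.1, 4.5).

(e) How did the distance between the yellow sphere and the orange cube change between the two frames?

+1.8

Before: roughly 4.3 units apart; after: 6.1. That's 1.8 units further apart.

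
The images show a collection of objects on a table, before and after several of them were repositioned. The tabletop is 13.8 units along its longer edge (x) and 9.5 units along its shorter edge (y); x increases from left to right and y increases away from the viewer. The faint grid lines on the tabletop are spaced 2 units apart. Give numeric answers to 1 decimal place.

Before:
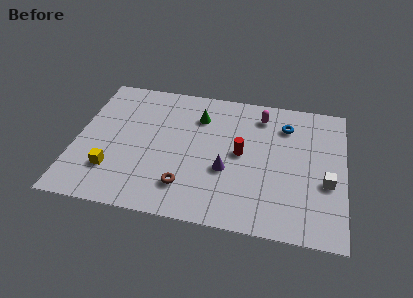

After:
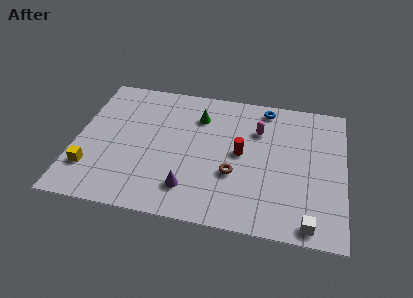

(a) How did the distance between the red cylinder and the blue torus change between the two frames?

+0.4

The distance was about 3.3 in the first image and 3.7 in the second, so they moved 0.4 units further apart.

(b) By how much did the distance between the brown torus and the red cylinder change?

-2.4

The distance was about 3.9 in the first image and 1.5 in the second, so they moved 2.4 units closer together.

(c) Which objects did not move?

the green cone and the red cylinder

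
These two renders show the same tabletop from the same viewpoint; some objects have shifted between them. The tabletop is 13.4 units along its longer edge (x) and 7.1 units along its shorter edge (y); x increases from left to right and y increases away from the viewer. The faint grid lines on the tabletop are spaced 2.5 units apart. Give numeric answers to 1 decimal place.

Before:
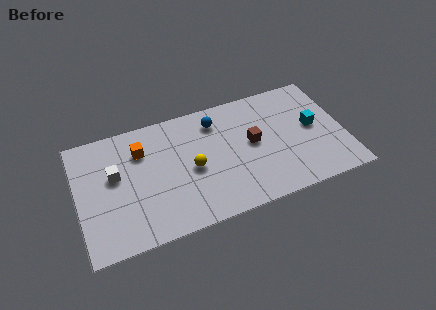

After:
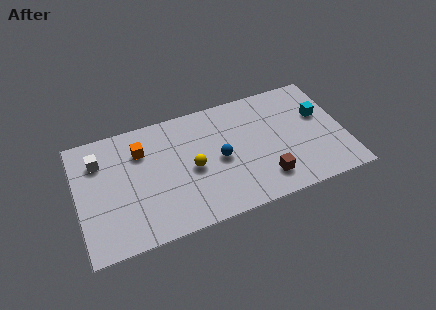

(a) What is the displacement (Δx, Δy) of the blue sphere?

(0.0, -2.3)

The blue sphere started near (7.1, 5.7) and ended near (7.1, 3.4).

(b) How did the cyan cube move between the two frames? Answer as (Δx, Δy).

(0.4, 0.6)

From the two frames, the cyan cube sits at roughly (11.9, 3.8) before and (12.3, 4.4) after.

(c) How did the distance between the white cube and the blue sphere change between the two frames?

+0.8

Before: roughly 5.4 units apart; after: 6.2. That's 0.8 units further apart.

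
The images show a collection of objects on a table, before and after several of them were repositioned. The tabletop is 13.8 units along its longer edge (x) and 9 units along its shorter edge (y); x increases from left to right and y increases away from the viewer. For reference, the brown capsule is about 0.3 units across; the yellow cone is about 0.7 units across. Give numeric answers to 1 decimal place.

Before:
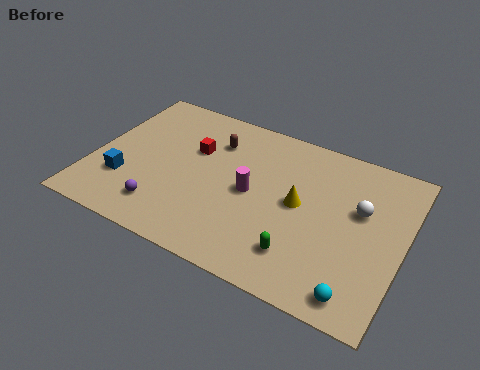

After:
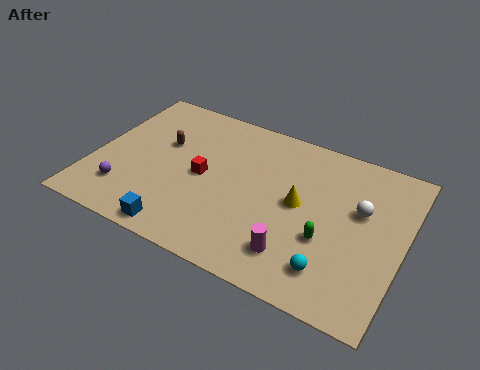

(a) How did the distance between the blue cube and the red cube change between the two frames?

-0.6

The distance was about 4.1 in the first image and 3.5 in the second, so they moved 0.6 units closer together.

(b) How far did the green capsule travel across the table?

1.6

The green capsule was near (9.6, 2.0) before and (10.6, 3.3) after, so it travelled √(1.0² + 1.3²) ≈ 1.6 units.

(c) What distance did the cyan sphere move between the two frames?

1.4

The cyan sphere moved from about (12.2, 1.1) to (11.0, 1.8), a distance of √(1.2² + 0.7²) ≈ 1.4.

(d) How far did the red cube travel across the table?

1.5

The red cube moved from about (4.3, 5.8) to (4.9, 4.4), a distance of √(0.6² + 1.4²) ≈ 1.5.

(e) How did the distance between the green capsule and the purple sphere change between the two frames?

+2.9

They were about 6.1 units apart before and 9.0 after — 2.9 units further apart.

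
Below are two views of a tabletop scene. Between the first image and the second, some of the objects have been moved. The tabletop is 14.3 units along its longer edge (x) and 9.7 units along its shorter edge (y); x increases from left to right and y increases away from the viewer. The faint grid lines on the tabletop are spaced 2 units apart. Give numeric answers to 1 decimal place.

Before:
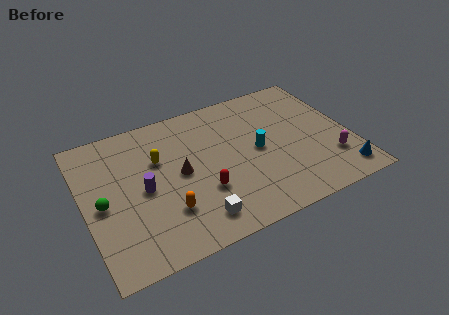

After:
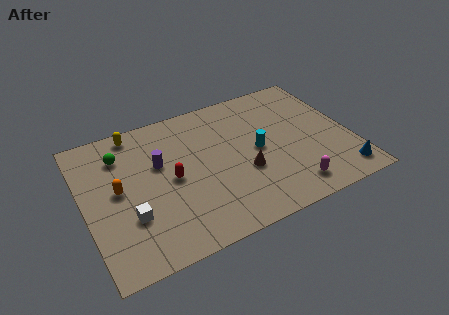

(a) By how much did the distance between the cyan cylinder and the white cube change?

+2.3

They were about 5.0 units apart before and 7.3 after — 2.3 units further apart.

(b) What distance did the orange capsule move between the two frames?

3.3

The orange capsule was near (4.1, 2.7) before and (1.8, 5.1) after, so it travelled √(2.3² + 2.4²) ≈ 3.3 units.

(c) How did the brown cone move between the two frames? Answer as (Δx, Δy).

(3.3, -1.3)

The brown cone was at about (5.1, 4.9) and moved to about (8.4, 3.6).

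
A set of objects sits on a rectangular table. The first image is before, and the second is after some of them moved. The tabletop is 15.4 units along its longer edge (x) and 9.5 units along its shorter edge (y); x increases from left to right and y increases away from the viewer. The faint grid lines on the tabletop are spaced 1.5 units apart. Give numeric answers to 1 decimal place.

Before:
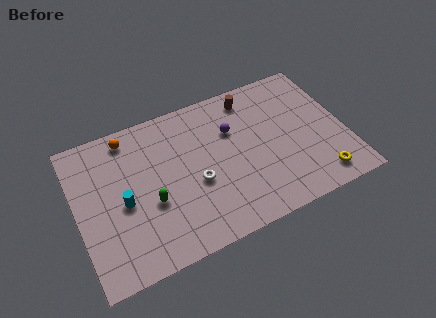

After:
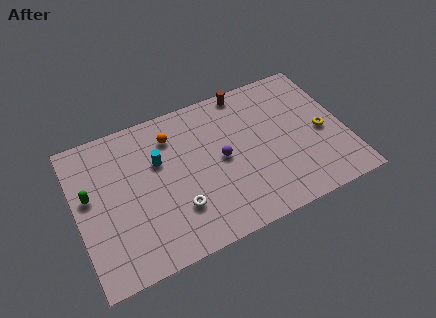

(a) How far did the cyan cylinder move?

2.8

The cyan cylinder was near (2.6, 4.3) before and (4.8, 6.1) after, so it travelled √(2.2² + 1.8²) ≈ 2.8 units.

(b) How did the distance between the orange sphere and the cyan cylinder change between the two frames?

-2.5

Before: roughly 4.1 units apart; after: 1.6. That's 2.5 units closer together.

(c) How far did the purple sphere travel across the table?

1.8

From (9.1, 6.4) to (8.3, 4.8), the purple sphere covered √(0.8² + 1.6²) ≈ 1.8 units.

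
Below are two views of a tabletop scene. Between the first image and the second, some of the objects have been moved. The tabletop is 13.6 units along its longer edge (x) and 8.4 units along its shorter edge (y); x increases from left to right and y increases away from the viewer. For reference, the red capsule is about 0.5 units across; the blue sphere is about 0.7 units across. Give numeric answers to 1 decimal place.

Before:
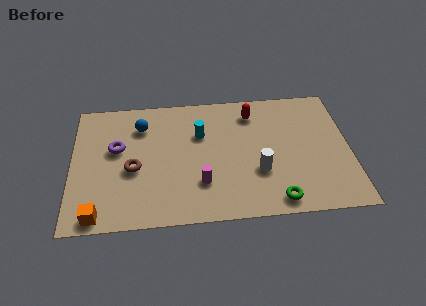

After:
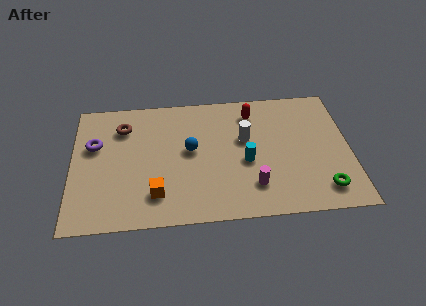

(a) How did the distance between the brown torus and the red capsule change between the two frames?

-0.3

The distance was about 6.7 in the first image and 6.4 in the second, so they moved 0.3 units closer together.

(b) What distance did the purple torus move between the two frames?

1.1

The purple torus was near (2.2, 5.0) before and (1.1, 5.3) after, so it travelled √(1.1² + 0.3²) ≈ 1.1 units.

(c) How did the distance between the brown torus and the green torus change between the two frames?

+3.5

Before: roughly 7.4 units apart; after: 10.9. That's 3.5 units further apart.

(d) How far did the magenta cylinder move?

2.5

From (6.3, 2.4) to (8.8, 2.0), the magenta cylinder covered √(2.5² + 0.4²) ≈ 2.5 units.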